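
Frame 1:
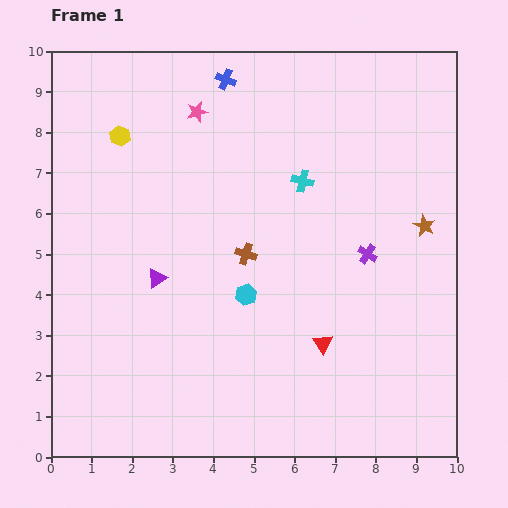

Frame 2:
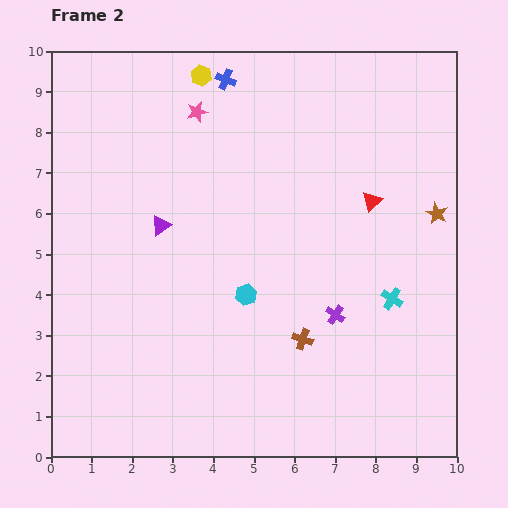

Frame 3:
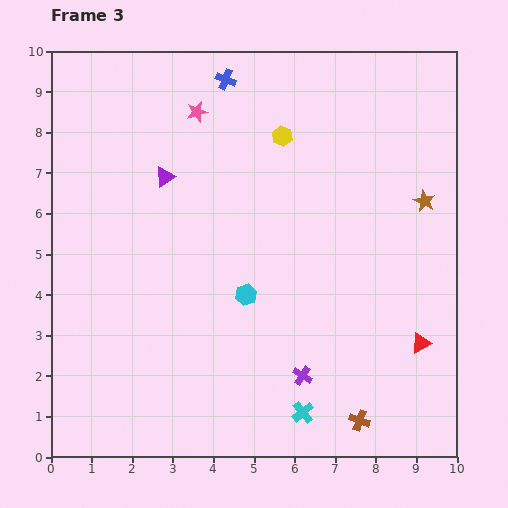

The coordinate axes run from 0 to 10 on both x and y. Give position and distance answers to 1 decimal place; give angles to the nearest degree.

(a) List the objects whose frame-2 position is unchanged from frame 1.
the blue cross, the cyan hexagon, the pink star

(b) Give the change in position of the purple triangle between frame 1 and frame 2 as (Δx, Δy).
(0.1, 1.3)

The purple triangle was at (2.6, 4.4) in frame 1 and (2.7, 5.7) in frame 2.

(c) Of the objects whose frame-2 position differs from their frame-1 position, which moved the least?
the brown star

(moved 0.4)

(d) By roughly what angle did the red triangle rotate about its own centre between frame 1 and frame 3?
37° clockwise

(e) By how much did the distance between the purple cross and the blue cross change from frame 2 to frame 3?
+1.1

Distance in frame 2: 6.4. Distance in frame 3: 7.5.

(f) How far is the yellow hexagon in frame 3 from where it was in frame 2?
2.5

The yellow hexagon moved from (3.7, 9.4) to (5.7, 7.9), a distance of √(2.0² + 1.5²) ≈ 2.5.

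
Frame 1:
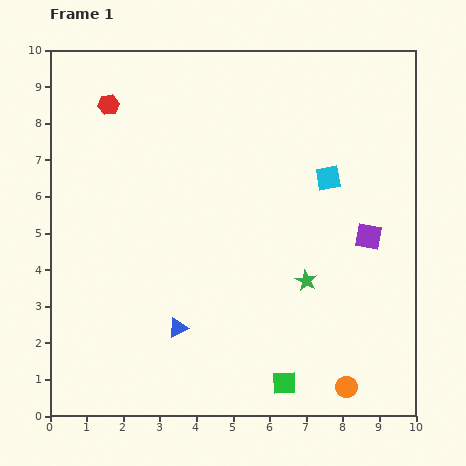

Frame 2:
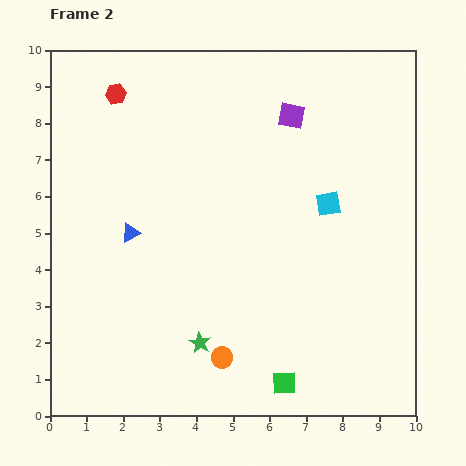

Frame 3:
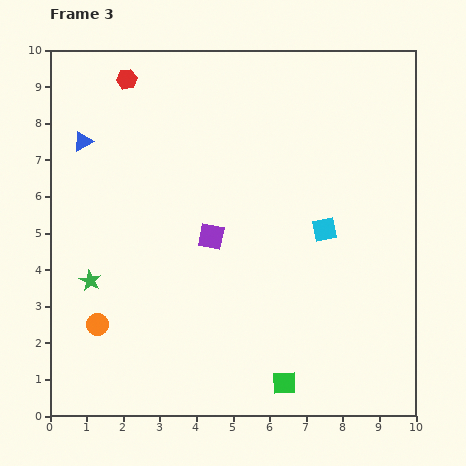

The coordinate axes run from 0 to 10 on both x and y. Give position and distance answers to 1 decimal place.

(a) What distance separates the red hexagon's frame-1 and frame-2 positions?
0.4

The red hexagon moved from (1.6, 8.5) to (1.8, 8.8), a distance of √(0.2² + 0.3²) ≈ 0.4.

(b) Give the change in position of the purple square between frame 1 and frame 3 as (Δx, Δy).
(-4.3, 0.0)

The purple square was at (8.7, 4.9) in frame 1 and (4.4, 4.9) in frame 3.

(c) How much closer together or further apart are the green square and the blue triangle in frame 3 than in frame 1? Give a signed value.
+5.3

Distance in frame 1: 3.3. Distance in frame 3: 8.6.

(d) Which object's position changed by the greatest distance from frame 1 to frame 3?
the orange circle

(moved 7.0; next 5.9)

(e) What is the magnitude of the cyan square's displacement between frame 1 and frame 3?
1.4

The cyan square moved from (7.6, 6.5) to (7.5, 5.1), a distance of √(0.1² + 1.4²) ≈ 1.4.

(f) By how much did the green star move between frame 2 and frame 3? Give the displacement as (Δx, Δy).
(-3.0, 1.7)

The green star was at (4.1, 2.0) in frame 2 and (1.1, 3.7) in frame 3.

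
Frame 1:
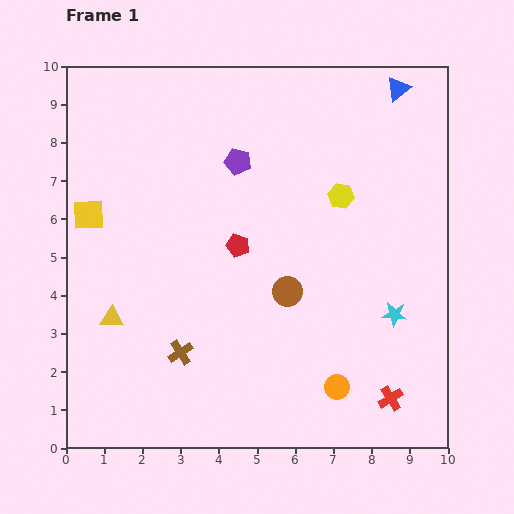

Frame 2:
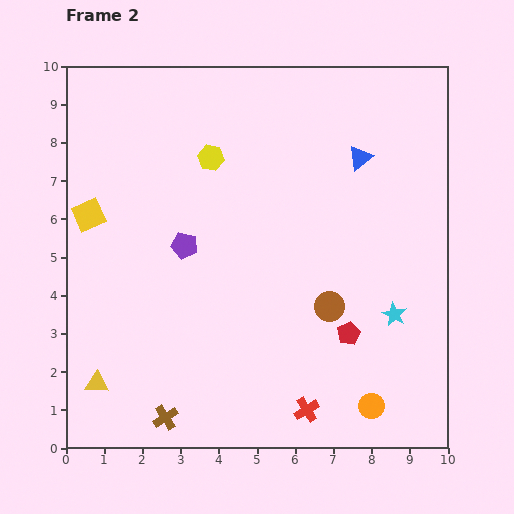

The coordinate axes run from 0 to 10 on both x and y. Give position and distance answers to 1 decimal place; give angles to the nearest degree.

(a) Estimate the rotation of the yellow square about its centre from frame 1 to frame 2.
21° counter-clockwise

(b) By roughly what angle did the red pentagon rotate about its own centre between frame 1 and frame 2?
28° clockwise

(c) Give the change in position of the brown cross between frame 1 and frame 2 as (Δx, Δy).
(-0.4, -1.7)

The brown cross was at (3.0, 2.5) in frame 1 and (2.6, 0.8) in frame 2.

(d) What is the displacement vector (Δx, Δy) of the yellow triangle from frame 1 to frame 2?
(-0.4, -1.7)

The yellow triangle was at (1.2, 3.4) in frame 1 and (0.8, 1.7) in frame 2.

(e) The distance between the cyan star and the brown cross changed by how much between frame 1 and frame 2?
+0.9

Distance in frame 1: 5.7. Distance in frame 2: 6.6.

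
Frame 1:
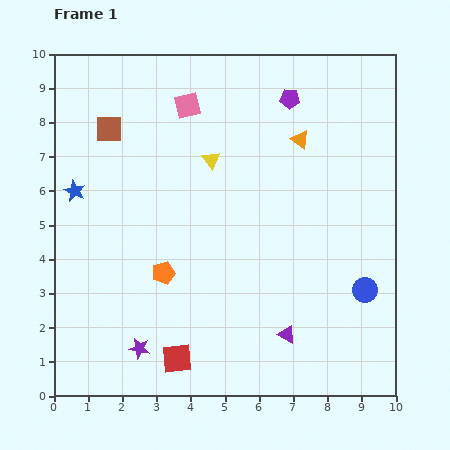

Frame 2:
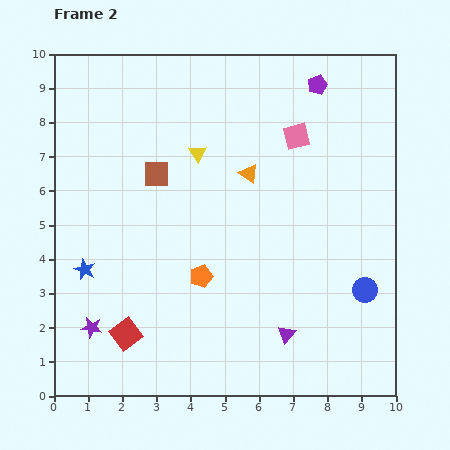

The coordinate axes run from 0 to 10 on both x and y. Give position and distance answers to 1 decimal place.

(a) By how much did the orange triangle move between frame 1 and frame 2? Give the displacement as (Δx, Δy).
(-1.5, -1.0)

The orange triangle was at (7.2, 7.5) in frame 1 and (5.7, 6.5) in frame 2.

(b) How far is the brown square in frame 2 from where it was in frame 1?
1.9

The brown square moved from (1.6, 7.8) to (3.0, 6.5), a distance of √(1.4² + 1.3²) ≈ 1.9.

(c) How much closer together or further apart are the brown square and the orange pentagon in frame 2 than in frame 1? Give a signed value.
-1.2

Distance in frame 1: 4.5. Distance in frame 2: 3.3.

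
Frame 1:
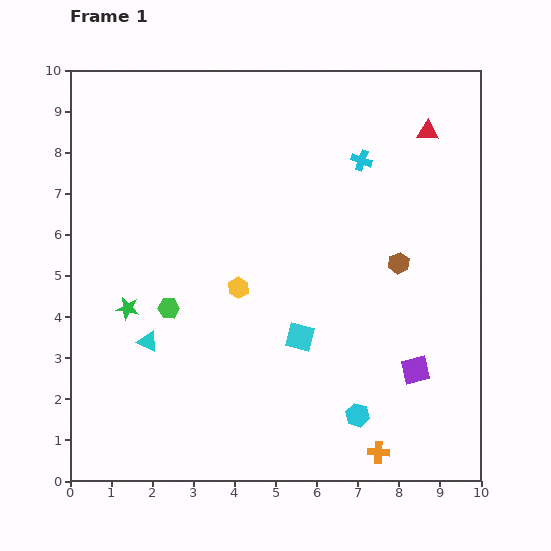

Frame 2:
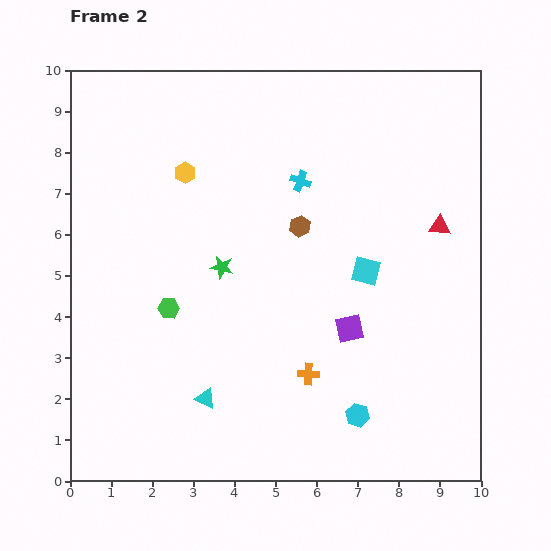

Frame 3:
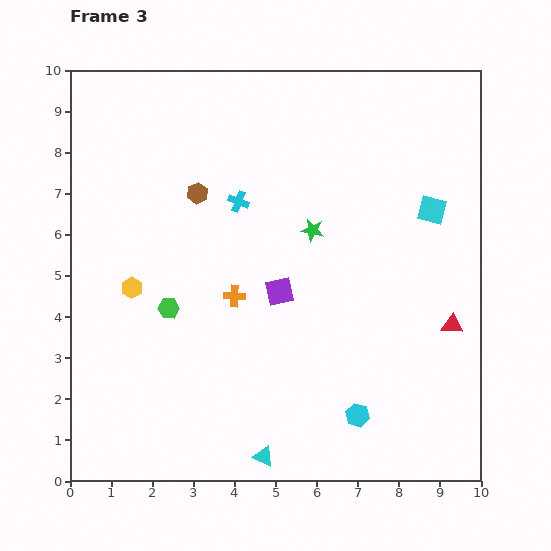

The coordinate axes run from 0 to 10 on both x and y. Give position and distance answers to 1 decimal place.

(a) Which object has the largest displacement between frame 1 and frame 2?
the yellow hexagon

(moved 3.1; next 2.6)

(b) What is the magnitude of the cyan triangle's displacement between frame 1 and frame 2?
2.0

The cyan triangle moved from (1.9, 3.4) to (3.3, 2.0), a distance of √(1.4² + 1.4²) ≈ 2.0.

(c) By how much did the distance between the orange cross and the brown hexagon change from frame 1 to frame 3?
-1.9

Distance in frame 1: 4.6. Distance in frame 3: 2.7.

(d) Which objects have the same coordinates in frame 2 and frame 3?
the green hexagon, the cyan hexagon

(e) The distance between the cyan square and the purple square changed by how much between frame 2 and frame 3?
+2.7

Distance in frame 2: 1.5. Distance in frame 3: 4.2.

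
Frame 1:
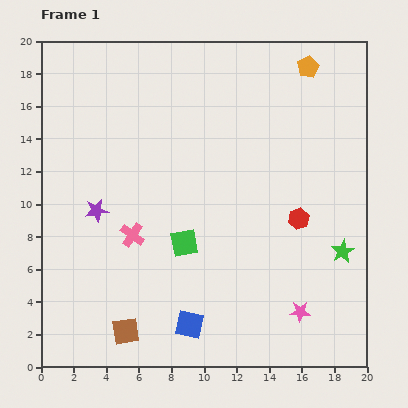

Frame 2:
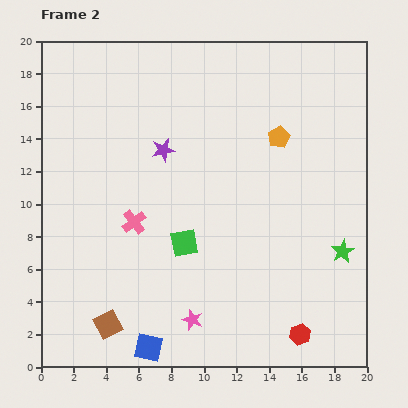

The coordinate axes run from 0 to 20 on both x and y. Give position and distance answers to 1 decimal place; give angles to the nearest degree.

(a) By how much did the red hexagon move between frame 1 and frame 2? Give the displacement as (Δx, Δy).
(0.1, -7.1)

The red hexagon was at (15.8, 9.1) in frame 1 and (15.9, 2.0) in frame 2.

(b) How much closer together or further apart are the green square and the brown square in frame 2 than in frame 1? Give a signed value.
+0.4

Distance in frame 1: 6.5. Distance in frame 2: 6.9.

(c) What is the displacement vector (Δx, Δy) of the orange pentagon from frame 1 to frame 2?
(-1.8, -4.3)

The orange pentagon was at (16.4, 18.4) in frame 1 and (14.6, 14.1) in frame 2.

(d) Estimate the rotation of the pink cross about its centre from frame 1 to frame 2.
17° clockwise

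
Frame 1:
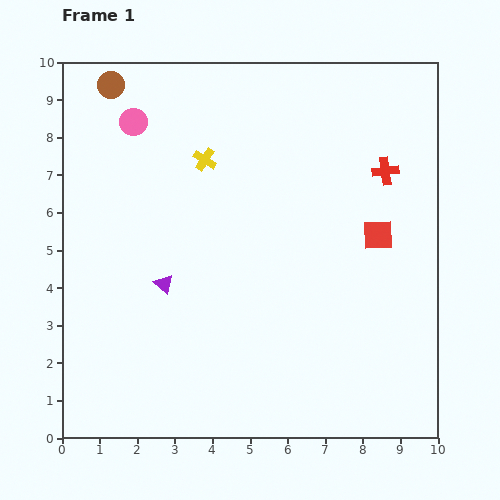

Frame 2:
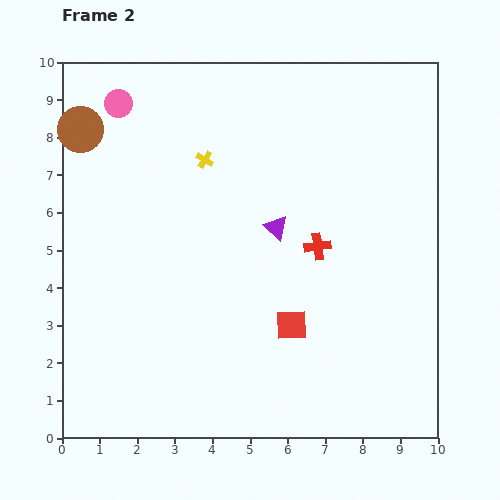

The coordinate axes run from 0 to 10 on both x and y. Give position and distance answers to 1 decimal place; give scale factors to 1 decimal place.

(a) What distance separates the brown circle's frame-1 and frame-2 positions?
1.4

The brown circle moved from (1.3, 9.4) to (0.5, 8.2), a distance of √(0.8² + 1.2²) ≈ 1.4.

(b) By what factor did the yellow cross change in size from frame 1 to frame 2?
0.8×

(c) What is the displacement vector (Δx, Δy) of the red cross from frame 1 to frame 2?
(-1.8, -2.0)

The red cross was at (8.6, 7.1) in frame 1 and (6.8, 5.1) in frame 2.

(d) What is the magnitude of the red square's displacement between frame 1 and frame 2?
3.3

The red square moved from (8.4, 5.4) to (6.1, 3.0), a distance of √(2.3² + 2.4²) ≈ 3.3.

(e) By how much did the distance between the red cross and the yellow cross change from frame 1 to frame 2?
-1.0

Distance in frame 1: 4.8. Distance in frame 2: 3.8.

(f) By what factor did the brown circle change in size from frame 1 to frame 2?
1.7×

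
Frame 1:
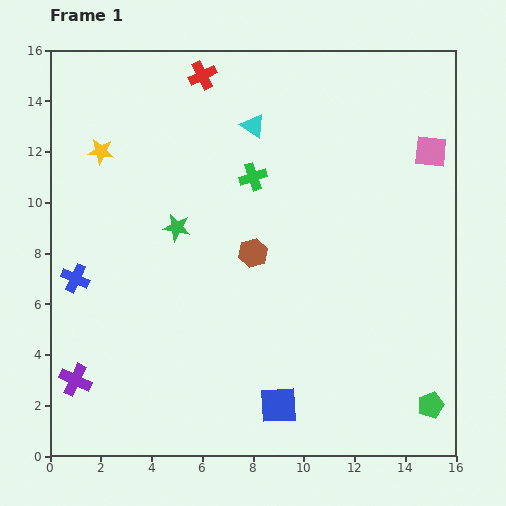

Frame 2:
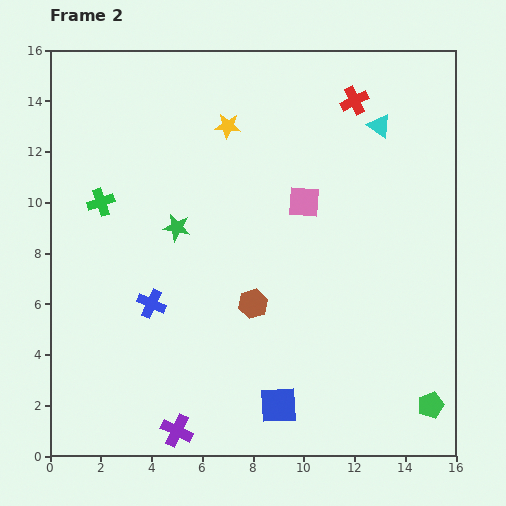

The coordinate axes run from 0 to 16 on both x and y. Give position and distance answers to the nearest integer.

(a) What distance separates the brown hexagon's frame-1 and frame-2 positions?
2

The brown hexagon moved from (8, 8) to (8, 6), a distance of √(0² + 2²) ≈ 2.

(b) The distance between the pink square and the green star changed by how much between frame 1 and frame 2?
-5

Distance in frame 1: 10. Distance in frame 2: 5.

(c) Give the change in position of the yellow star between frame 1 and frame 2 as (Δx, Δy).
(5, 1)

The yellow star was at (2, 12) in frame 1 and (7, 13) in frame 2.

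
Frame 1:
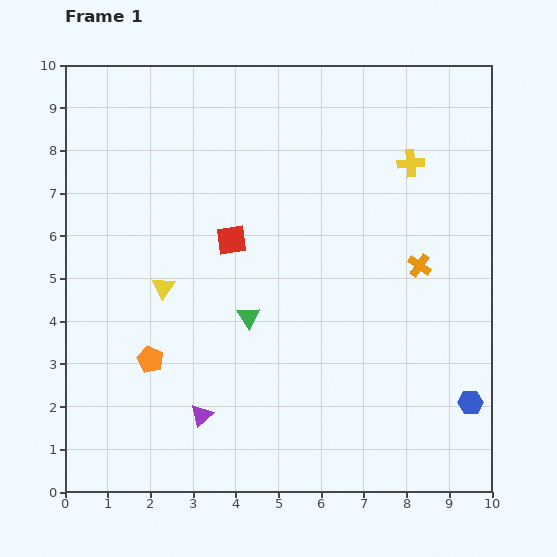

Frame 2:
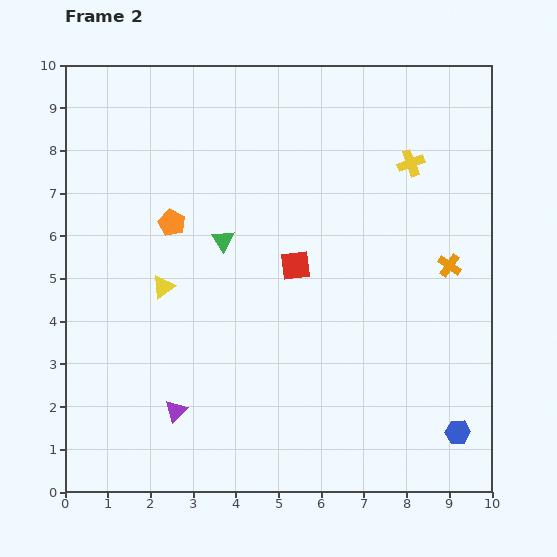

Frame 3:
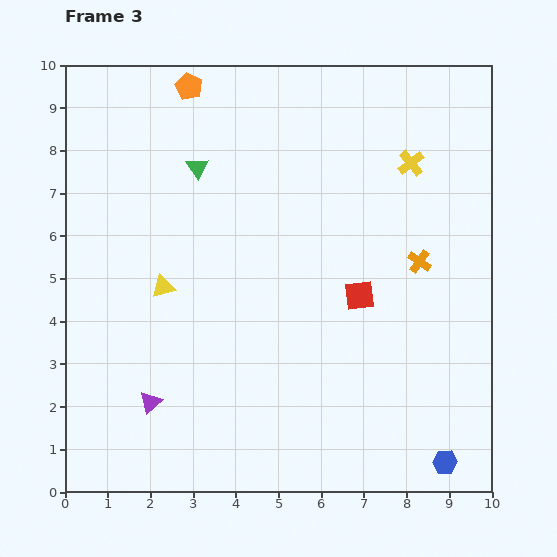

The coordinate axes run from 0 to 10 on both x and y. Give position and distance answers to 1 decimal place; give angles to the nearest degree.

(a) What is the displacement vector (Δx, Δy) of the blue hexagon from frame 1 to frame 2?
(-0.3, -0.7)

The blue hexagon was at (9.5, 2.1) in frame 1 and (9.2, 1.4) in frame 2.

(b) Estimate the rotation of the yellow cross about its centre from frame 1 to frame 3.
34° counter-clockwise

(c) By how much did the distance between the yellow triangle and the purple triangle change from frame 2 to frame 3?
-0.2

Distance in frame 2: 2.9. Distance in frame 3: 2.7.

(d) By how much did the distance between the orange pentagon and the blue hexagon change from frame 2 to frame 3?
+2.4

Distance in frame 2: 8.3. Distance in frame 3: 10.7.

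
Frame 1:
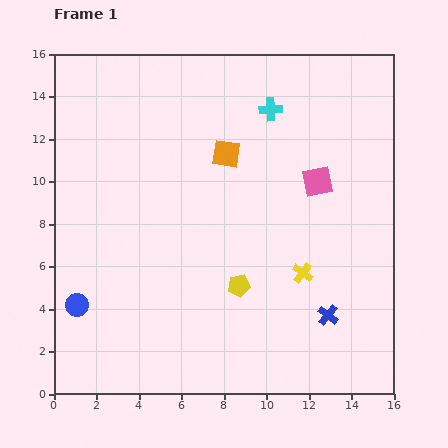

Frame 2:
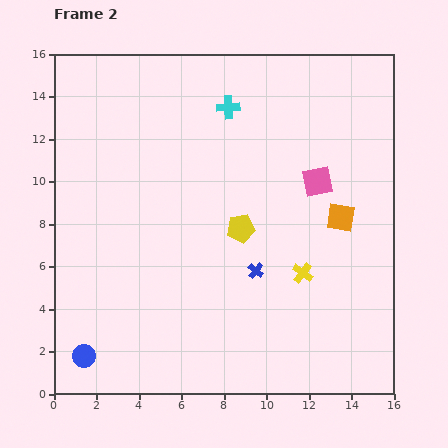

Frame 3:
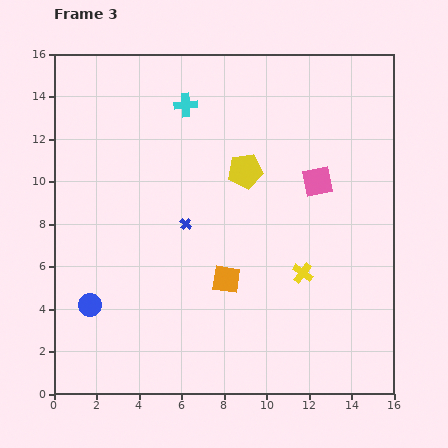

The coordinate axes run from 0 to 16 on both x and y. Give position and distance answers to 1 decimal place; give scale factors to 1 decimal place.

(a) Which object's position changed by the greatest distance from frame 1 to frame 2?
the orange square

(moved 6.2; next 4.0)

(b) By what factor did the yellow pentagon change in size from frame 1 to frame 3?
1.5×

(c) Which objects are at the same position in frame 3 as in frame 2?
the pink square, the yellow cross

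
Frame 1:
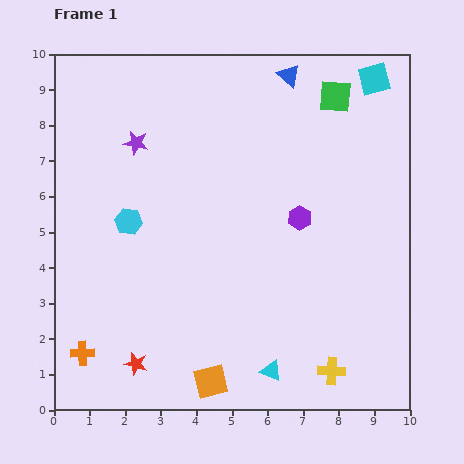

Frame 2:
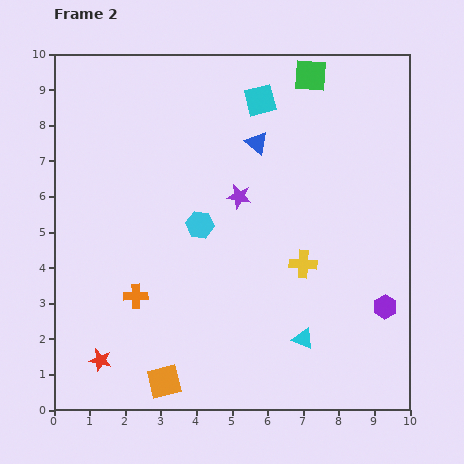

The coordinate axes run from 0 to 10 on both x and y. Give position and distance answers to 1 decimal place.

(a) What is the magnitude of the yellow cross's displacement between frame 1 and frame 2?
3.1

The yellow cross moved from (7.8, 1.1) to (7.0, 4.1), a distance of √(0.8² + 3.0²) ≈ 3.1.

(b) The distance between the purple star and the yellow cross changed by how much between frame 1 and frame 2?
-5.8

Distance in frame 1: 8.4. Distance in frame 2: 2.6.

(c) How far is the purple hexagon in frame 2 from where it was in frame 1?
3.5

The purple hexagon moved from (6.9, 5.4) to (9.3, 2.9), a distance of √(2.4² + 2.5²) ≈ 3.5.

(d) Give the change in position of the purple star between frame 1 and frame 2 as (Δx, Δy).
(2.9, -1.5)

The purple star was at (2.3, 7.5) in frame 1 and (5.2, 6.0) in frame 2.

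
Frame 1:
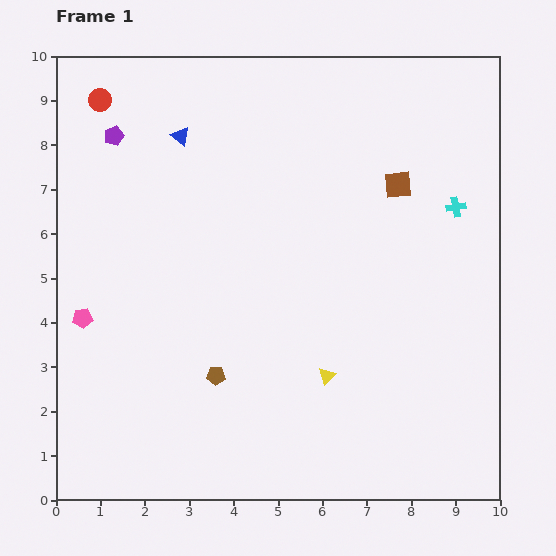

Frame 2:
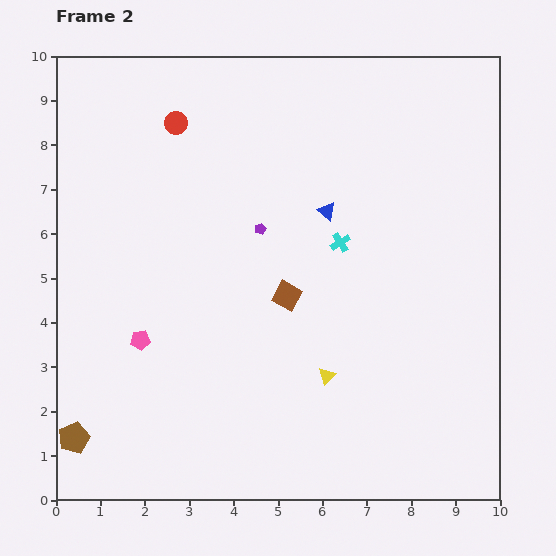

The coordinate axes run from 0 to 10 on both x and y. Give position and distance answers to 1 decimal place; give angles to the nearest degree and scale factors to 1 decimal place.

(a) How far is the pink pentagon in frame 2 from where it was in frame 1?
1.4

The pink pentagon moved from (0.6, 4.1) to (1.9, 3.6), a distance of √(1.3² + 0.5²) ≈ 1.4.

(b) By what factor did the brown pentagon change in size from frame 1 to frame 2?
1.7×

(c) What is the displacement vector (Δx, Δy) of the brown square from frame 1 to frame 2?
(-2.5, -2.5)

The brown square was at (7.7, 7.1) in frame 1 and (5.2, 4.6) in frame 2.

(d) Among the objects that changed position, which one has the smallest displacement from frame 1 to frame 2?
the pink pentagon

(moved 1.4)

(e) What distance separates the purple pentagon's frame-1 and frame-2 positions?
3.9

The purple pentagon moved from (1.3, 8.2) to (4.6, 6.1), a distance of √(3.3² + 2.1²) ≈ 3.9.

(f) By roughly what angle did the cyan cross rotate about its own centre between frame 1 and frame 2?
21° counter-clockwise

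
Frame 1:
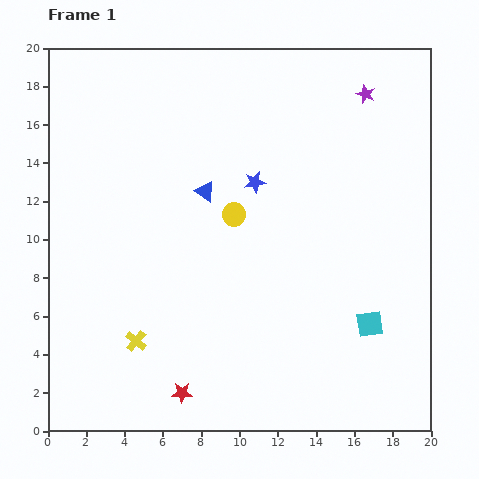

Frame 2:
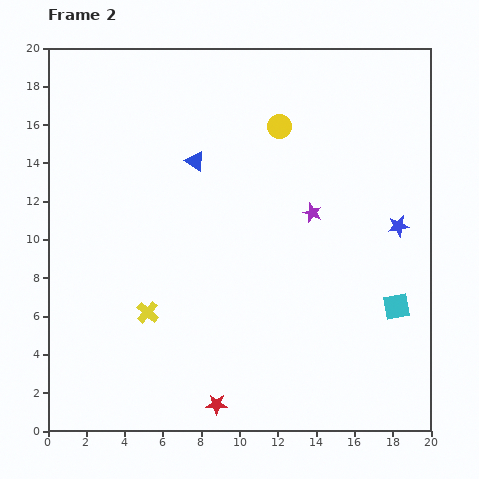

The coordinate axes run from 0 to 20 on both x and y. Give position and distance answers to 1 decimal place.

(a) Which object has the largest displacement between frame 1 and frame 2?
the blue star

(moved 7.8; next 6.8)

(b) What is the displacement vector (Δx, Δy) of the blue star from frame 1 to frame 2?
(7.5, -2.3)

The blue star was at (10.8, 13.0) in frame 1 and (18.3, 10.7) in frame 2.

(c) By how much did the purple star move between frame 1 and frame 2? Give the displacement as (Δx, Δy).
(-2.8, -6.2)

The purple star was at (16.6, 17.6) in frame 1 and (13.8, 11.4) in frame 2.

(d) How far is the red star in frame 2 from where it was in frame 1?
1.9

The red star moved from (7.0, 2.0) to (8.8, 1.4), a distance of √(1.8² + 0.6²) ≈ 1.9.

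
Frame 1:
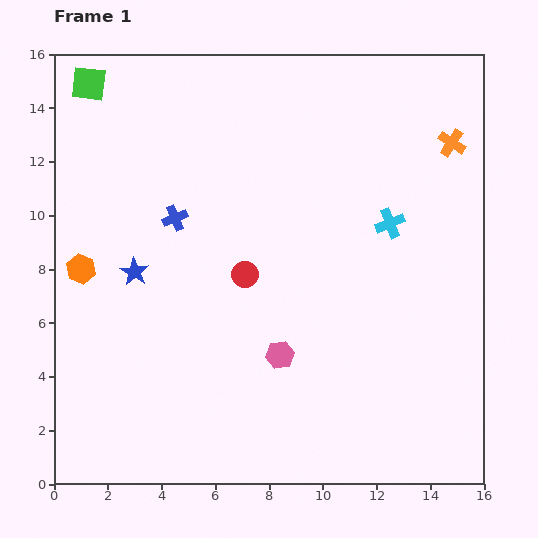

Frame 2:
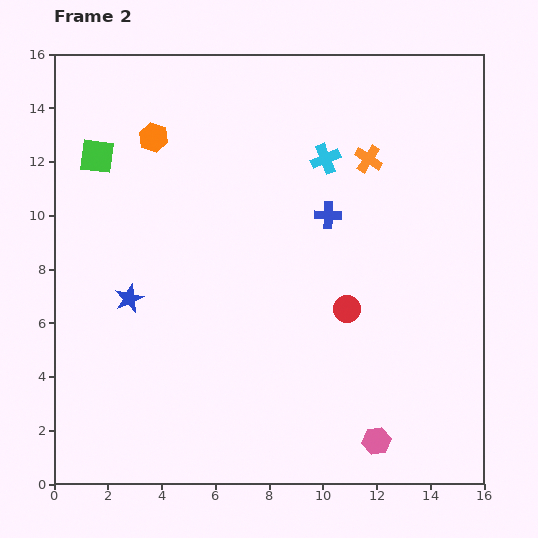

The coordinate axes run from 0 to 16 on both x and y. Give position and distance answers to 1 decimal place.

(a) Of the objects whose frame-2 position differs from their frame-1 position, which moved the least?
the blue star

(moved 1.0)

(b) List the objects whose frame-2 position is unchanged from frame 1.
none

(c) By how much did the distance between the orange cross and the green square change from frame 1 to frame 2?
-3.6

Distance in frame 1: 13.7. Distance in frame 2: 10.1.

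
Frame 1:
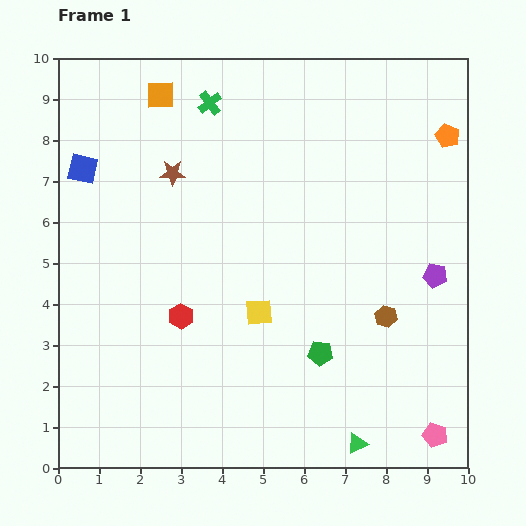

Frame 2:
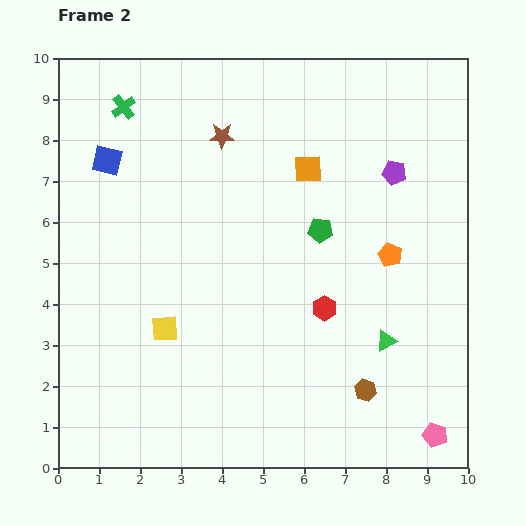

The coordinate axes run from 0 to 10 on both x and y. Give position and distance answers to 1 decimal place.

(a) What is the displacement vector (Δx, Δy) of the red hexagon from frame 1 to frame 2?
(3.5, 0.2)

The red hexagon was at (3.0, 3.7) in frame 1 and (6.5, 3.9) in frame 2.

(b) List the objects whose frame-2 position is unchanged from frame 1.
the pink pentagon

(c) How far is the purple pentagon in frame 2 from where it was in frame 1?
2.7

The purple pentagon moved from (9.2, 4.7) to (8.2, 7.2), a distance of √(1.0² + 2.5²) ≈ 2.7.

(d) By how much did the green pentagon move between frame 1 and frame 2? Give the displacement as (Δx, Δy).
(0.0, 3.0)

The green pentagon was at (6.4, 2.8) in frame 1 and (6.4, 5.8) in frame 2.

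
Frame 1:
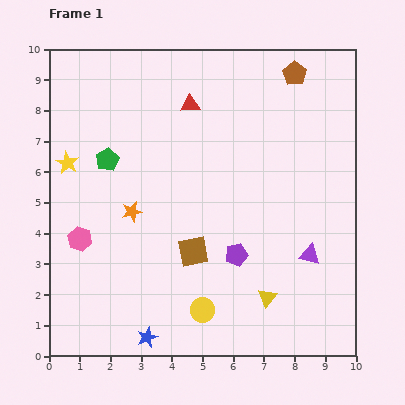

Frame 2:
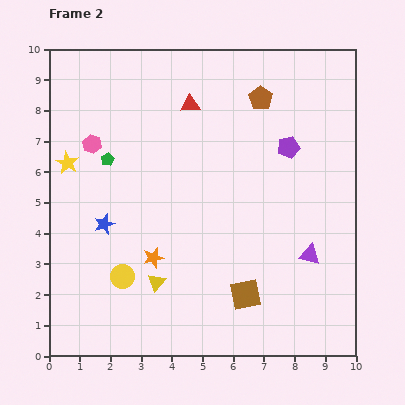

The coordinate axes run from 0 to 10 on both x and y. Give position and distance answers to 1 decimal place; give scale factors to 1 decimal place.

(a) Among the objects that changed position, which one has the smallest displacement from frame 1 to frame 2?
the brown pentagon

(moved 1.4)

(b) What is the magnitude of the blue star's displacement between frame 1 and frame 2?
4.0

The blue star moved from (3.2, 0.6) to (1.8, 4.3), a distance of √(1.4² + 3.7²) ≈ 4.0.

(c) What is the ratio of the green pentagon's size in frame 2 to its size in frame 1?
0.6×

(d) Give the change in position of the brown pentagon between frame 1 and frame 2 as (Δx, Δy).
(-1.1, -0.8)

The brown pentagon was at (8.0, 9.2) in frame 1 and (6.9, 8.4) in frame 2.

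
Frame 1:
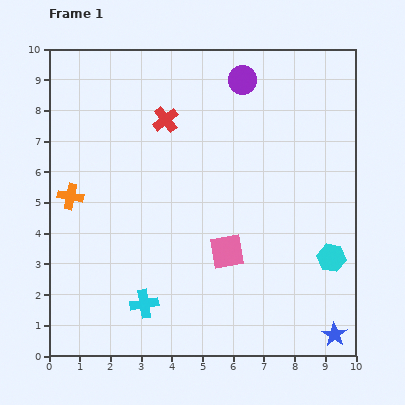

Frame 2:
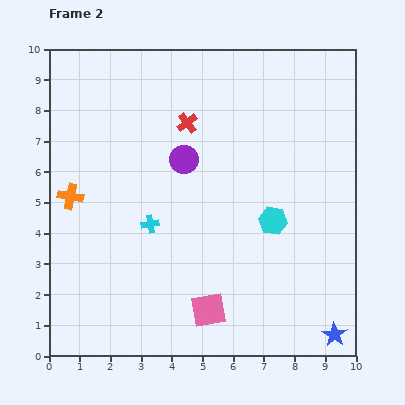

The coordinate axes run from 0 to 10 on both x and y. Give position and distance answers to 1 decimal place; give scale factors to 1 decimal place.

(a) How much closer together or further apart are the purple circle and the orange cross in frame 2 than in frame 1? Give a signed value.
-2.9

Distance in frame 1: 6.8. Distance in frame 2: 3.9.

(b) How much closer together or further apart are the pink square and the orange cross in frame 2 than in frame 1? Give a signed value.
+0.4

Distance in frame 1: 5.4. Distance in frame 2: 5.8.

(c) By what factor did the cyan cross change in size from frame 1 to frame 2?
0.6×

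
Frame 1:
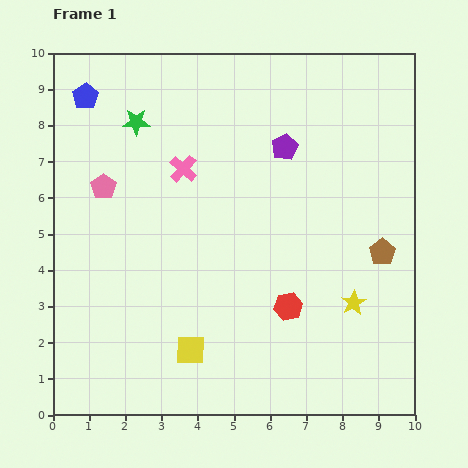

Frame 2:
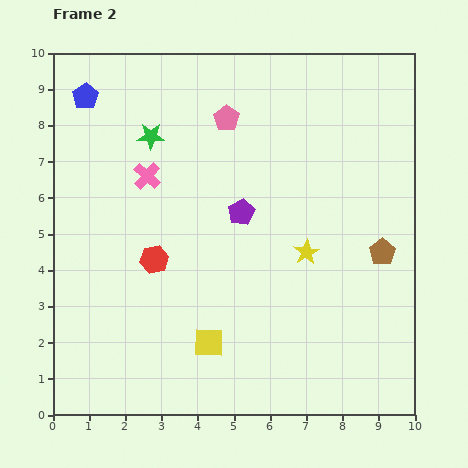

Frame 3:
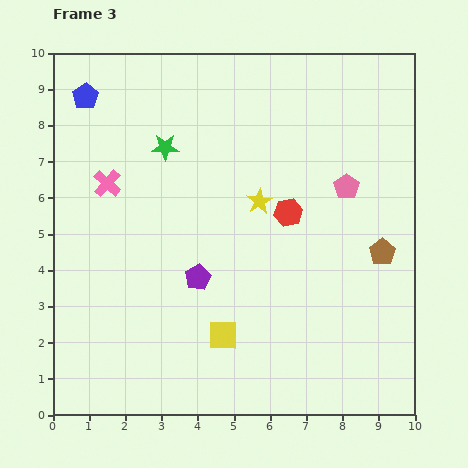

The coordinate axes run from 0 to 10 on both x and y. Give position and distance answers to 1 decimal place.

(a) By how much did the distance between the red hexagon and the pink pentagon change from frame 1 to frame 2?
-1.7

Distance in frame 1: 6.1. Distance in frame 2: 4.4.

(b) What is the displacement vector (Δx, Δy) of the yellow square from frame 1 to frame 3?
(0.9, 0.4)

The yellow square was at (3.8, 1.8) in frame 1 and (4.7, 2.2) in frame 3.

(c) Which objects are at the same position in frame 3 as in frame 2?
the blue pentagon, the brown pentagon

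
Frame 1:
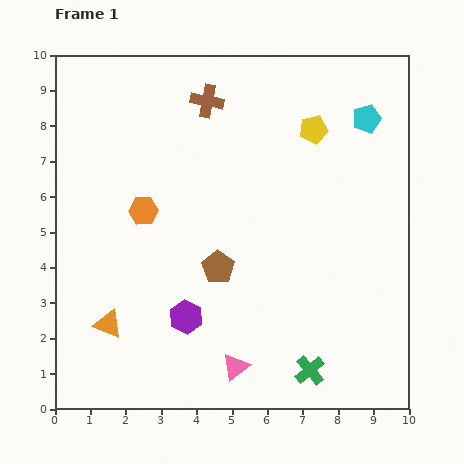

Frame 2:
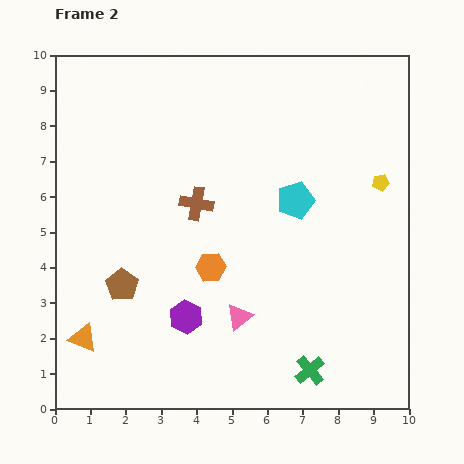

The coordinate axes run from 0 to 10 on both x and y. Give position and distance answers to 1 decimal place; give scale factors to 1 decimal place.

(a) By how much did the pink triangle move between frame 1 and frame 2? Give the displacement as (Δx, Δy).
(0.1, 1.4)

The pink triangle was at (5.1, 1.2) in frame 1 and (5.2, 2.6) in frame 2.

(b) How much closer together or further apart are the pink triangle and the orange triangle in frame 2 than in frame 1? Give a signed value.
+0.6

Distance in frame 1: 3.8. Distance in frame 2: 4.4.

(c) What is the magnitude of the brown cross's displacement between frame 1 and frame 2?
2.9

The brown cross moved from (4.3, 8.7) to (4.0, 5.8), a distance of √(0.3² + 2.9²) ≈ 2.9.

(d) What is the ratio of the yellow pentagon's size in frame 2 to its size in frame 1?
0.6×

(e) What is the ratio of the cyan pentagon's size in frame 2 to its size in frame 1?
1.3×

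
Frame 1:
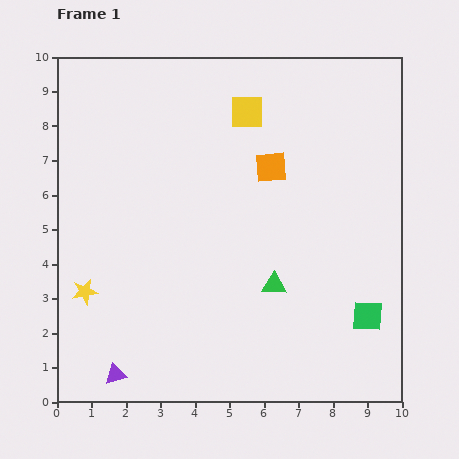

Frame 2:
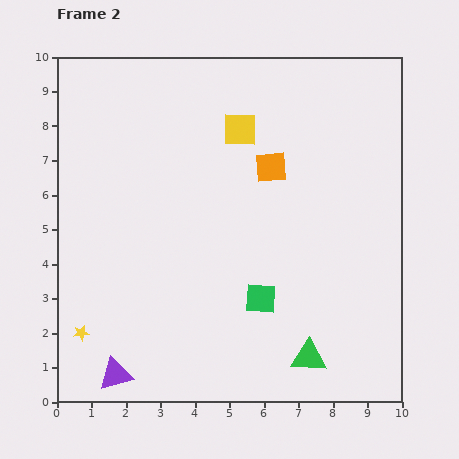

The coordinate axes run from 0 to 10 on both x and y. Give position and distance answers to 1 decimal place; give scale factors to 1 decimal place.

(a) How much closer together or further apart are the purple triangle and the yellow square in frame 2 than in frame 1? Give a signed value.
-0.5

Distance in frame 1: 8.5. Distance in frame 2: 8.0.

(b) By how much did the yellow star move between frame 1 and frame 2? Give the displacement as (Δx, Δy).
(-0.1, -1.2)

The yellow star was at (0.8, 3.2) in frame 1 and (0.7, 2.0) in frame 2.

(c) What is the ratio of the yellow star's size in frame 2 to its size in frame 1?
0.6×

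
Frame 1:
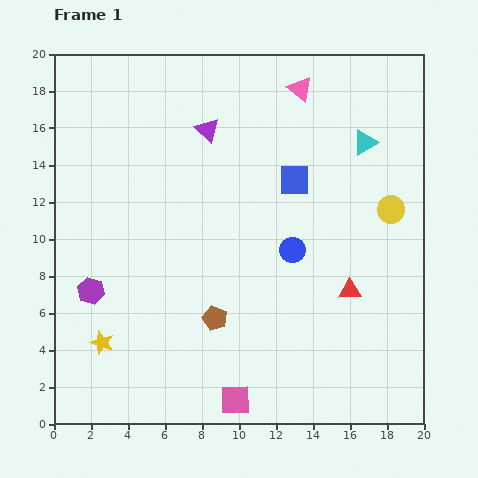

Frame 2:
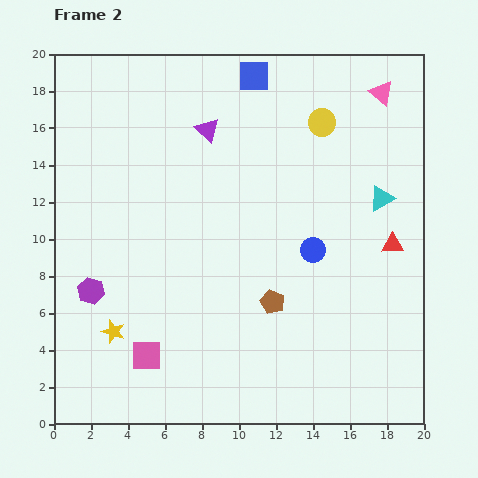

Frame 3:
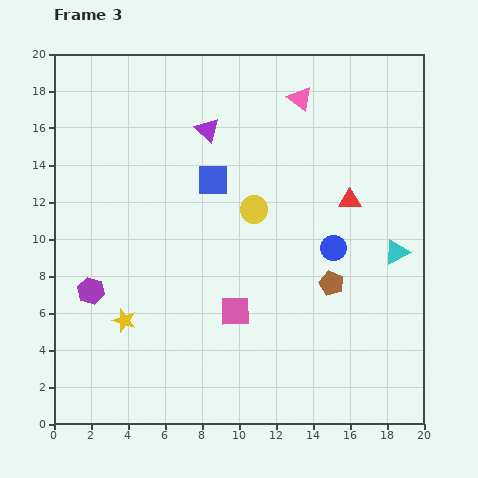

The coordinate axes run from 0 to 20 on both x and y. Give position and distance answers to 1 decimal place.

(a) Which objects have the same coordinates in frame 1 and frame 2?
the purple hexagon, the purple triangle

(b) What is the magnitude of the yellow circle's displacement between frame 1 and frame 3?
7.4

The yellow circle moved from (18.2, 11.6) to (10.8, 11.6), a distance of √(7.4² + 0.0²) ≈ 7.4.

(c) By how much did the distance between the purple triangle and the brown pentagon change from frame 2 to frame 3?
+0.8

Distance in frame 2: 9.9. Distance in frame 3: 10.7.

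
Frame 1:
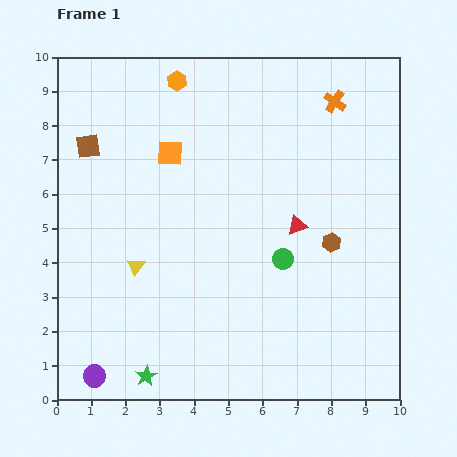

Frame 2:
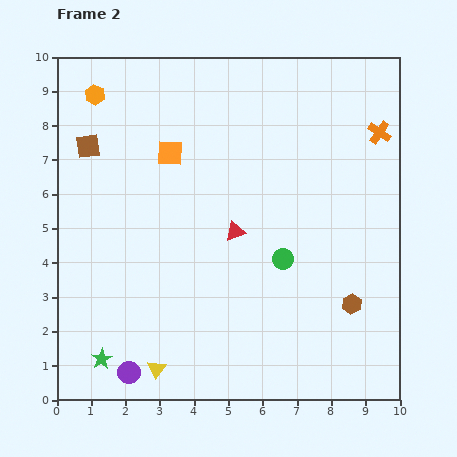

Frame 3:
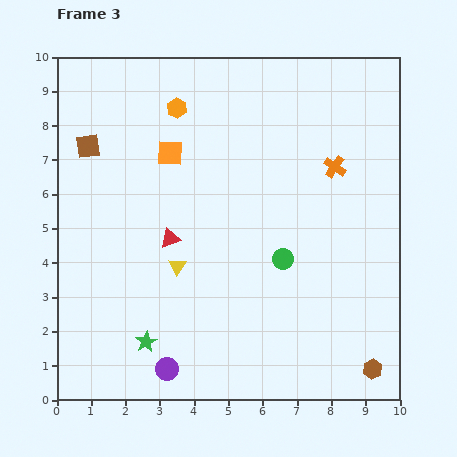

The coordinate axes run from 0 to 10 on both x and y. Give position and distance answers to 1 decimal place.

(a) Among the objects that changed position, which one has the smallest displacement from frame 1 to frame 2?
the purple circle

(moved 1.0)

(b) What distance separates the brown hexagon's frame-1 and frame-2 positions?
1.9

The brown hexagon moved from (8.0, 4.6) to (8.6, 2.8), a distance of √(0.6² + 1.8²) ≈ 1.9.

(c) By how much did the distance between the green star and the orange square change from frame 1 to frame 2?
-0.2

Distance in frame 1: 6.5. Distance in frame 2: 6.3.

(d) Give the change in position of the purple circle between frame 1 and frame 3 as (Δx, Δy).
(2.1, 0.2)

The purple circle was at (1.1, 0.7) in frame 1 and (3.2, 0.9) in frame 3.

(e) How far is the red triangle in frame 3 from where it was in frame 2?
1.9

The red triangle moved from (5.2, 4.9) to (3.3, 4.7), a distance of √(1.9² + 0.2²) ≈ 1.9.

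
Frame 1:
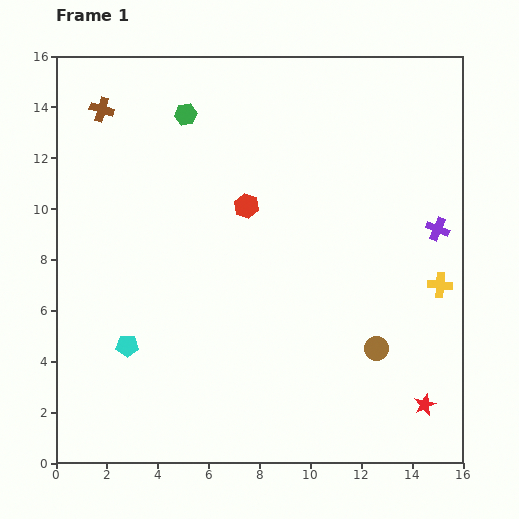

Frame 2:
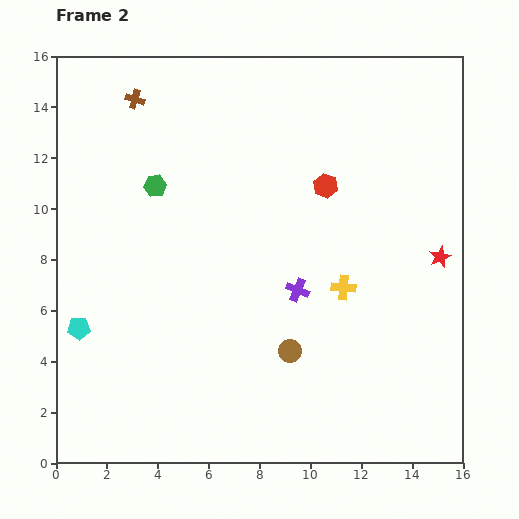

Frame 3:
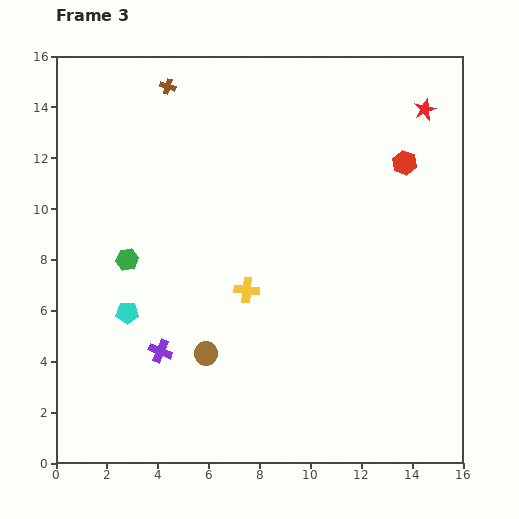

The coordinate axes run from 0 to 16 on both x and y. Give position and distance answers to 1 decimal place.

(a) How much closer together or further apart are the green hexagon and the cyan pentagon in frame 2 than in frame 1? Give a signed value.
-3.0

Distance in frame 1: 9.4. Distance in frame 2: 6.4.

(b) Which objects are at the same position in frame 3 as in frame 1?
none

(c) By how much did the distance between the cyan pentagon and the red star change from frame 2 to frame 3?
-0.3

Distance in frame 2: 14.5. Distance in frame 3: 14.2.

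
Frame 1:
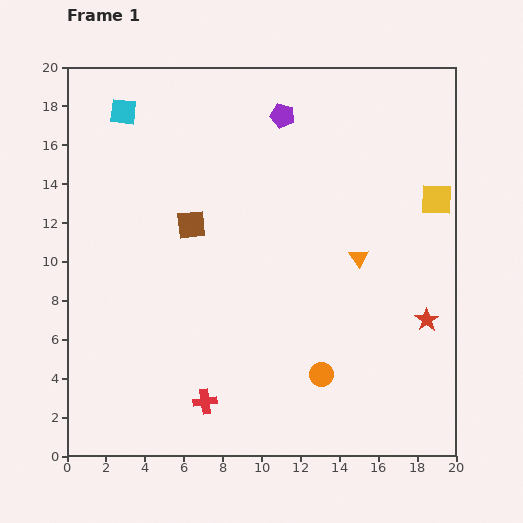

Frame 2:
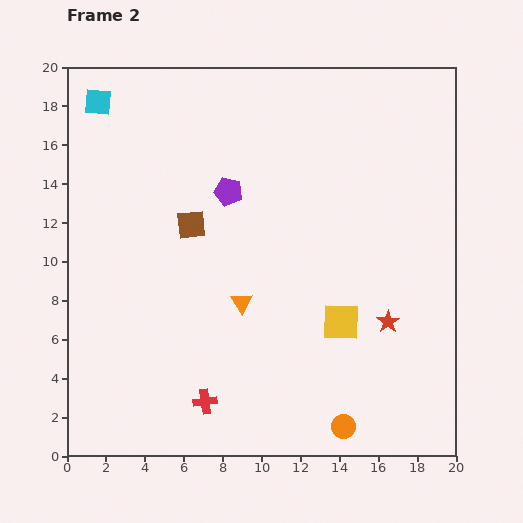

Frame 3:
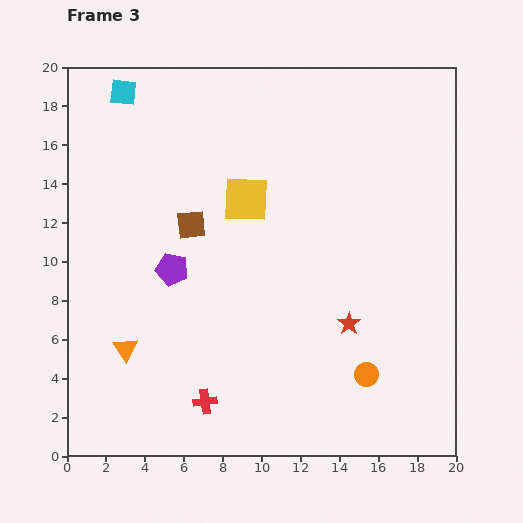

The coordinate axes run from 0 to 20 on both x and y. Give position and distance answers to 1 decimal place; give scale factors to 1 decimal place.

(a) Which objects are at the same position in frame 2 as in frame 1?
the red cross, the brown square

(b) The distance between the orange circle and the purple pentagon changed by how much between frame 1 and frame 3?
-2.0

Distance in frame 1: 13.4. Distance in frame 3: 11.4.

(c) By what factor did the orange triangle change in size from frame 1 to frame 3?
1.3×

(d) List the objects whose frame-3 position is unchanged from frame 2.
the red cross, the brown square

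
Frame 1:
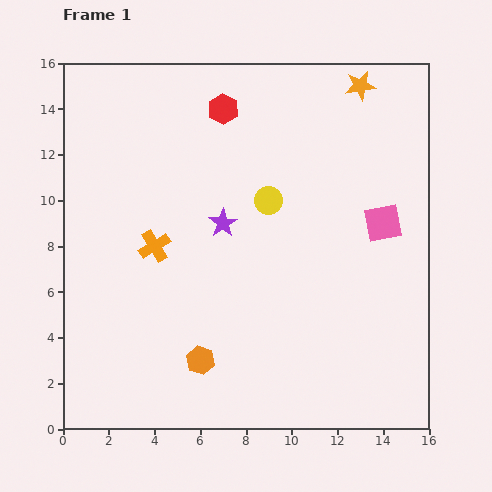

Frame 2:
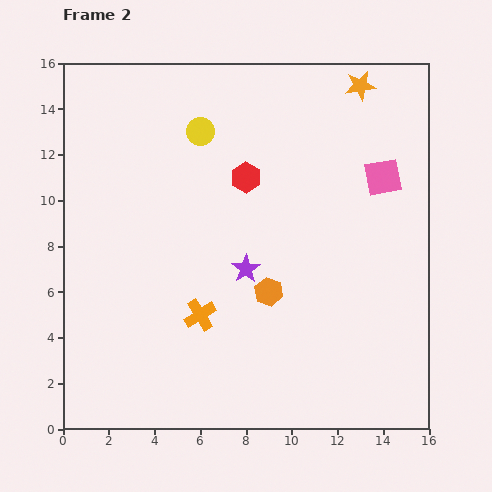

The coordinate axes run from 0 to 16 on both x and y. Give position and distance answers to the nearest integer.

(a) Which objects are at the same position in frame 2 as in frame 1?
the orange star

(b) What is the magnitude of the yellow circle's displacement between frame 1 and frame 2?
4

The yellow circle moved from (9, 10) to (6, 13), a distance of √(3² + 3²) ≈ 4.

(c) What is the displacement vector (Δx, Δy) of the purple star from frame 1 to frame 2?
(1, -2)

The purple star was at (7, 9) in frame 1 and (8, 7) in frame 2.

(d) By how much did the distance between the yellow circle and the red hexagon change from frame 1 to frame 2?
-1

Distance in frame 1: 4. Distance in frame 2: 3.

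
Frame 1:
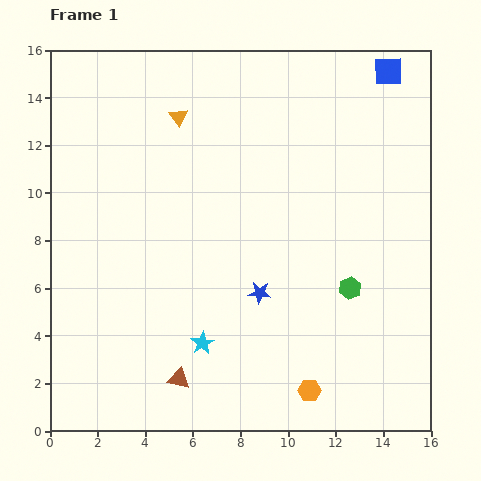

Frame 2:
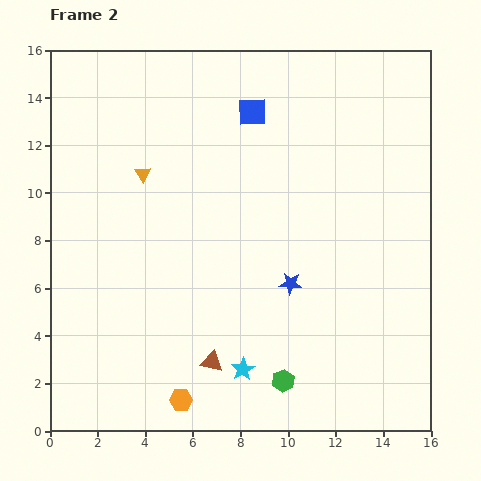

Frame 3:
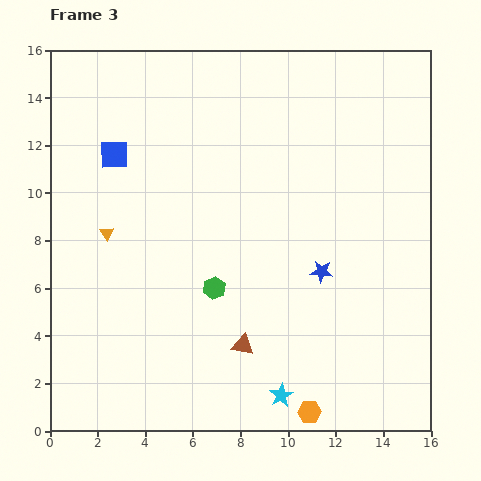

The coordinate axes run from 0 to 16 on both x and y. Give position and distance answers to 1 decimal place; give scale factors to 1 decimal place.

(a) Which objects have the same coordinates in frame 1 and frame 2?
none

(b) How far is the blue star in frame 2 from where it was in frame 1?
1.4

The blue star moved from (8.8, 5.8) to (10.1, 6.2), a distance of √(1.3² + 0.4²) ≈ 1.4.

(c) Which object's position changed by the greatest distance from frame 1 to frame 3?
the blue square

(moved 12.0; next 5.7)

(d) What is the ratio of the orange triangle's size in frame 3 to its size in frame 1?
0.8×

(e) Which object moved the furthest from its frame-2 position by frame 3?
the blue square

(moved 6.1; next 5.4)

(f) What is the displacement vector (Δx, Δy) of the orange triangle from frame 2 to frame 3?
(-1.5, -2.5)

The orange triangle was at (3.9, 10.8) in frame 2 and (2.4, 8.3) in frame 3.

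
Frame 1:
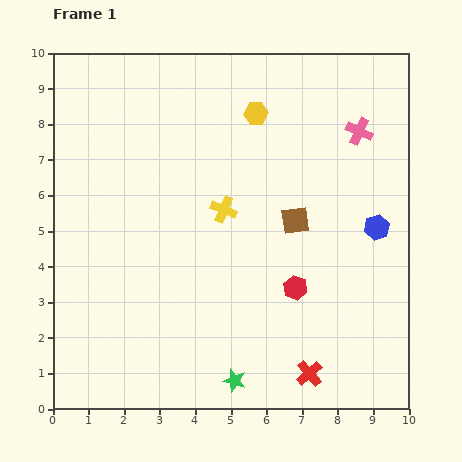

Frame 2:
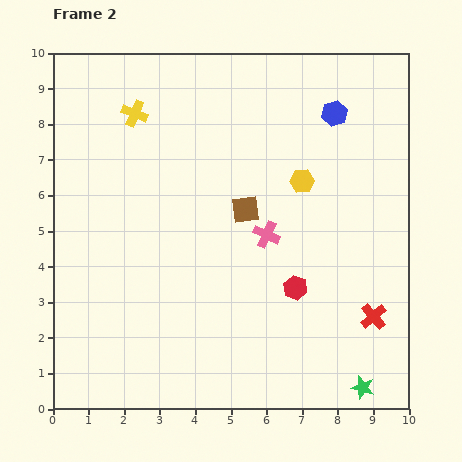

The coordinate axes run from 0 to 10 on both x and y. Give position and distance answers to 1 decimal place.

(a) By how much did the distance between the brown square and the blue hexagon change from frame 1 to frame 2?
+1.4

Distance in frame 1: 2.3. Distance in frame 2: 3.7.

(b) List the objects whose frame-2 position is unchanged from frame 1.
the red hexagon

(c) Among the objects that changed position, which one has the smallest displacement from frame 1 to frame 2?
the brown square

(moved 1.4)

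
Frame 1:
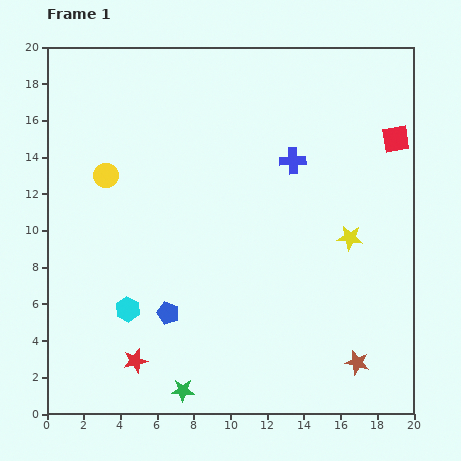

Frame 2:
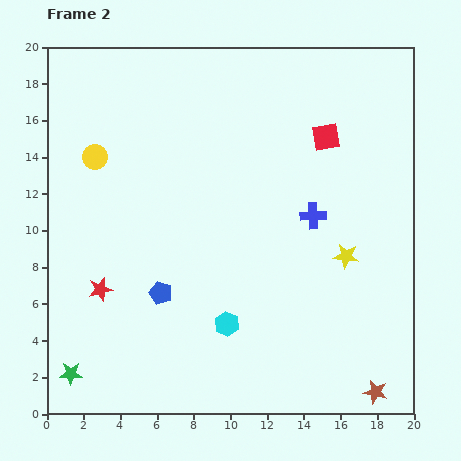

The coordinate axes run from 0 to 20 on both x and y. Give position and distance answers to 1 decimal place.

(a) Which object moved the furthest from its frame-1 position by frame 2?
the green star

(moved 6.2; next 5.5)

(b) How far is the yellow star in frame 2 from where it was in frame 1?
1.0

The yellow star moved from (16.5, 9.6) to (16.3, 8.6), a distance of √(0.2² + 1.0²) ≈ 1.0.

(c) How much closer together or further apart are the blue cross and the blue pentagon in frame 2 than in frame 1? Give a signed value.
-1.4

Distance in frame 1: 10.7. Distance in frame 2: 9.3.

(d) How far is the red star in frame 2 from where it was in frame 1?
4.3

The red star moved from (4.8, 2.9) to (2.9, 6.8), a distance of √(1.9² + 3.9²) ≈ 4.3.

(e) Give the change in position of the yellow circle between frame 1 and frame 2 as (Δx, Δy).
(-0.6, 1.0)

The yellow circle was at (3.2, 13.0) in frame 1 and (2.6, 14.0) in frame 2.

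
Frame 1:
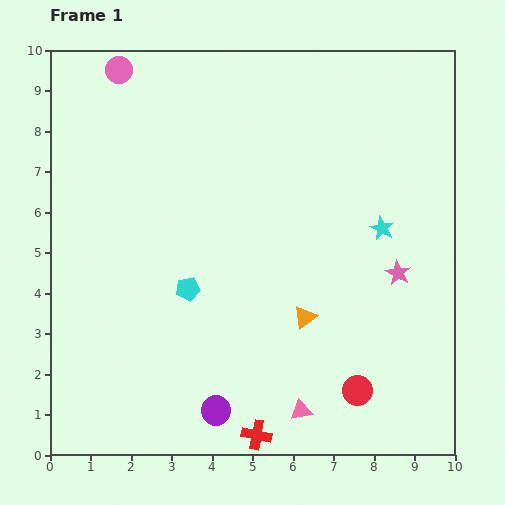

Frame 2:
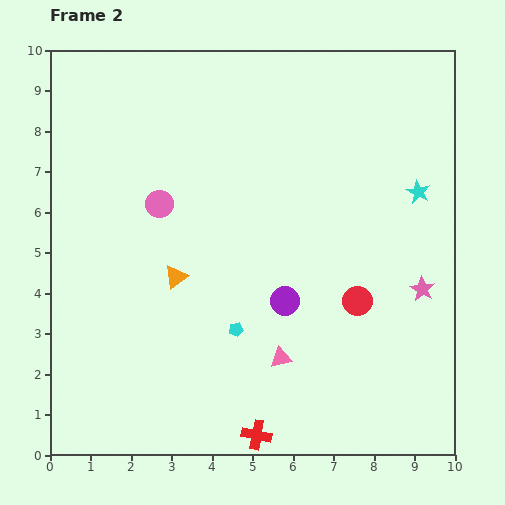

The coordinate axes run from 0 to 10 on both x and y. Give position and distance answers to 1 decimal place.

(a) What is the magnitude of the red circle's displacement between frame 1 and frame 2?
2.2

The red circle moved from (7.6, 1.6) to (7.6, 3.8), a distance of √(0.0² + 2.2²) ≈ 2.2.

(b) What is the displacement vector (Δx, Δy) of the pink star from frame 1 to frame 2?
(0.6, -0.4)

The pink star was at (8.6, 4.5) in frame 1 and (9.2, 4.1) in frame 2.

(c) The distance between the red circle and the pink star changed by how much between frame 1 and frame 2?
-1.5

Distance in frame 1: 3.1. Distance in frame 2: 1.6.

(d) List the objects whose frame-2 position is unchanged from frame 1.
the red cross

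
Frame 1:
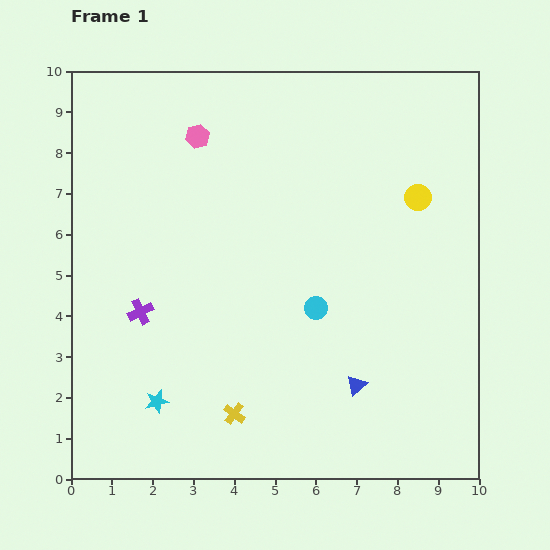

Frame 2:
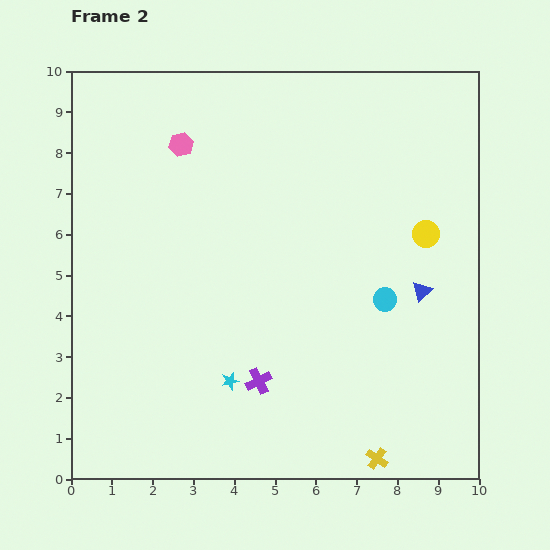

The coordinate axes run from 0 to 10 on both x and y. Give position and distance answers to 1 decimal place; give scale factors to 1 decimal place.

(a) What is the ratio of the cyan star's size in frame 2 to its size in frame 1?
0.7×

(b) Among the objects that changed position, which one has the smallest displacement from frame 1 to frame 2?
the pink hexagon

(moved 0.4)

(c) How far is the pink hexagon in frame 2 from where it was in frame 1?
0.4

The pink hexagon moved from (3.1, 8.4) to (2.7, 8.2), a distance of √(0.4² + 0.2²) ≈ 0.4.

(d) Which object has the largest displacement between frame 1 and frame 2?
the yellow cross

(moved 3.7; next 3.4)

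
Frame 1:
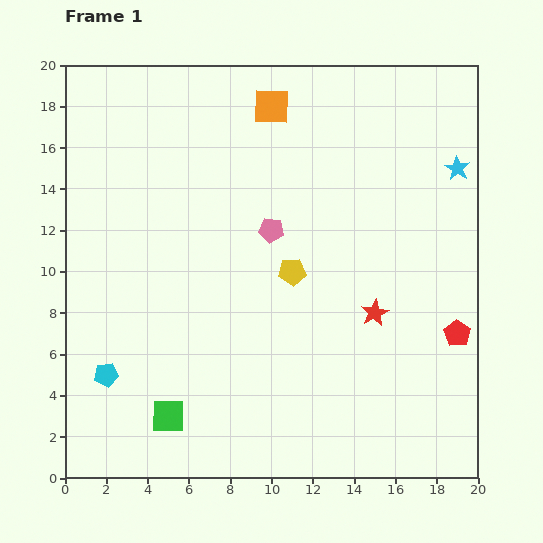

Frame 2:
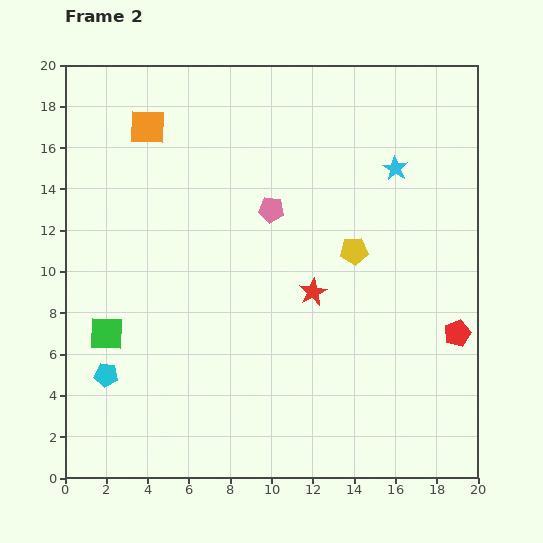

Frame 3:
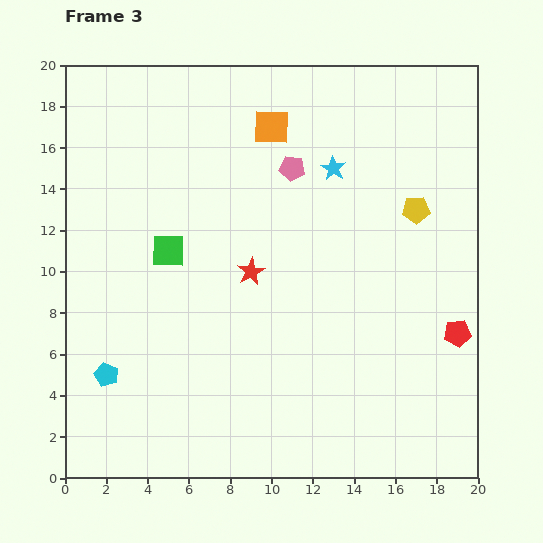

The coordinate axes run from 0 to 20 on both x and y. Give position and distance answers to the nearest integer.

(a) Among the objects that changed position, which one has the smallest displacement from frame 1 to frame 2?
the pink pentagon

(moved 1)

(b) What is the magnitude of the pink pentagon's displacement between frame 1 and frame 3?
3

The pink pentagon moved from (10, 12) to (11, 15), a distance of √(1² + 3²) ≈ 3.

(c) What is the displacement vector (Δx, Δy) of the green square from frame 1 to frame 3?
(0, 8)

The green square was at (5, 3) in frame 1 and (5, 11) in frame 3.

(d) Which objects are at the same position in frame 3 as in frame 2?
the red pentagon, the cyan pentagon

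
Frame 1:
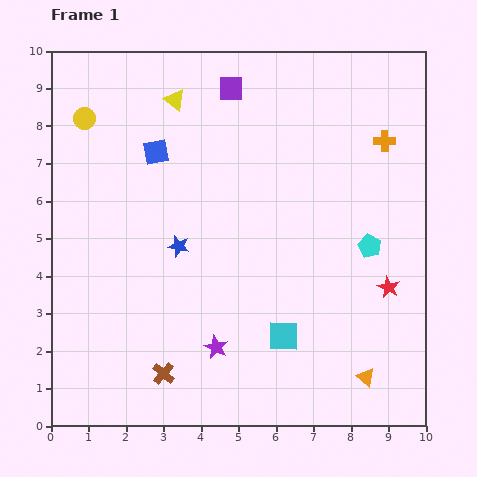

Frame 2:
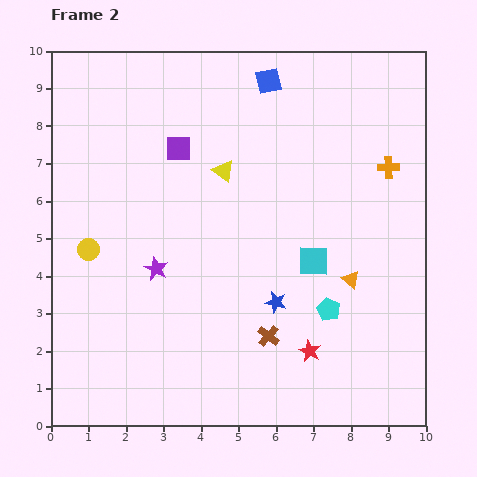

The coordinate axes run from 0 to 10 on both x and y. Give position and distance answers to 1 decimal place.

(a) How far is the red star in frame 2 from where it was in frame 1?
2.7

The red star moved from (9.0, 3.7) to (6.9, 2.0), a distance of √(2.1² + 1.7²) ≈ 2.7.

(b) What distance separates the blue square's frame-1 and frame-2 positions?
3.6

The blue square moved from (2.8, 7.3) to (5.8, 9.2), a distance of √(3.0² + 1.9²) ≈ 3.6.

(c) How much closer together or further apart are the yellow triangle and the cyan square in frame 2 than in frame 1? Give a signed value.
-3.5

Distance in frame 1: 6.9. Distance in frame 2: 3.4.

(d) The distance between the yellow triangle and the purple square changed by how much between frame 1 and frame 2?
-0.2

Distance in frame 1: 1.5. Distance in frame 2: 1.3.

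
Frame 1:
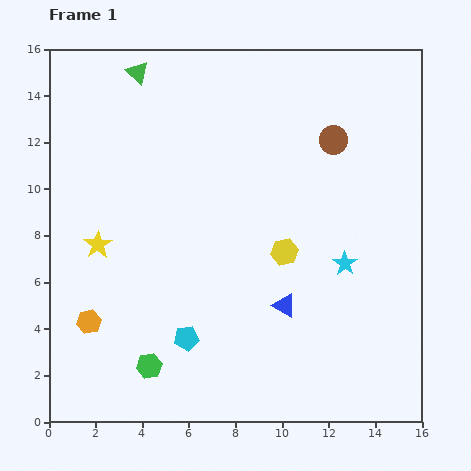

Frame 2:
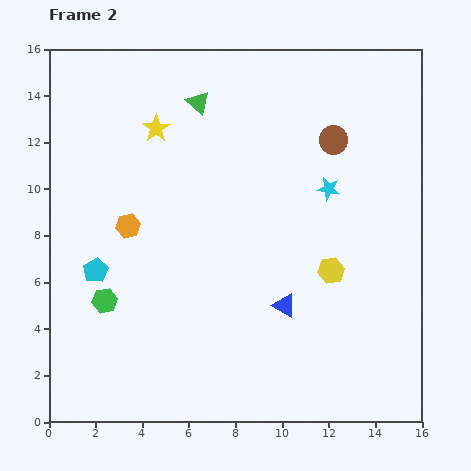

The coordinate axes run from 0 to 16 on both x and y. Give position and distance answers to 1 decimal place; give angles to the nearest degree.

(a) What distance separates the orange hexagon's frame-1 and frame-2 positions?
4.4

The orange hexagon moved from (1.7, 4.3) to (3.4, 8.4), a distance of √(1.7² + 4.1²) ≈ 4.4.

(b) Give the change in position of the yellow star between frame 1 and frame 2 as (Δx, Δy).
(2.5, 5.0)

The yellow star was at (2.1, 7.6) in frame 1 and (4.6, 12.6) in frame 2.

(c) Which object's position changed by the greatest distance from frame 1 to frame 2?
the yellow star

(moved 5.6; next 4.9)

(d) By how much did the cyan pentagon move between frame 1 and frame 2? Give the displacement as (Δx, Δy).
(-3.9, 2.9)

The cyan pentagon was at (5.9, 3.6) in frame 1 and (2.0, 6.5) in frame 2.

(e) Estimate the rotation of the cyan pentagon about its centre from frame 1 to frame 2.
23° counter-clockwise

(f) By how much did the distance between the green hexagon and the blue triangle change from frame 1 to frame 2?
+1.3

Distance in frame 1: 6.4. Distance in frame 2: 7.7.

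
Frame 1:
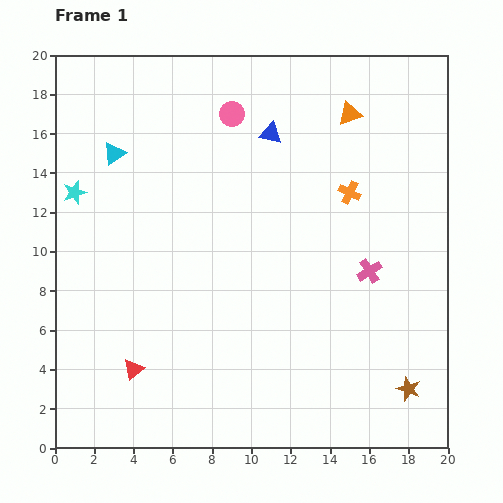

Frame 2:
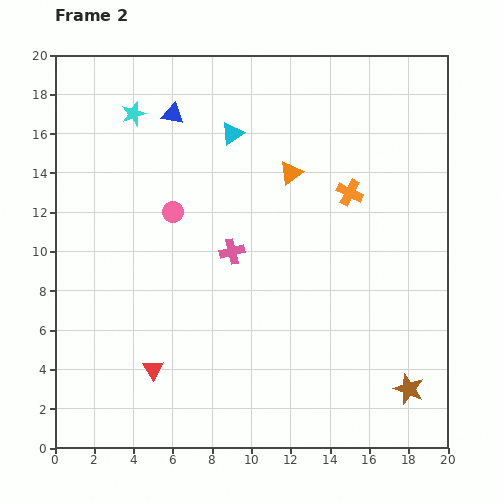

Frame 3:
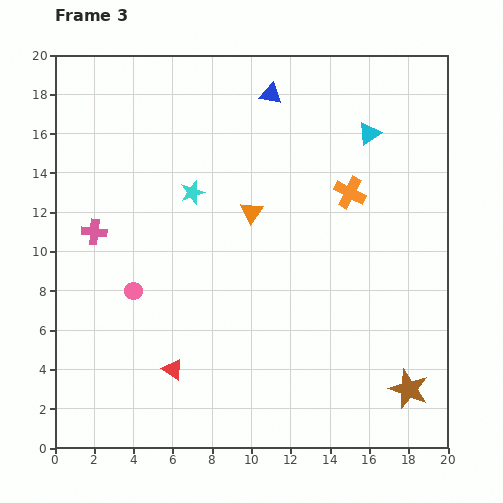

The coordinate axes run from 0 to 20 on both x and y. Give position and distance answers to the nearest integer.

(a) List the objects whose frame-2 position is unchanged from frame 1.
the orange cross, the brown star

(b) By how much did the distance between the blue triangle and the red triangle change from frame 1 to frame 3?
+1

Distance in frame 1: 14. Distance in frame 3: 15.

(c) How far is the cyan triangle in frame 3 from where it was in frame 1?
13

The cyan triangle moved from (3, 15) to (16, 16), a distance of √(13² + 1²) ≈ 13.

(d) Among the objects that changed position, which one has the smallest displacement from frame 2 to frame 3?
the red triangle

(moved 1)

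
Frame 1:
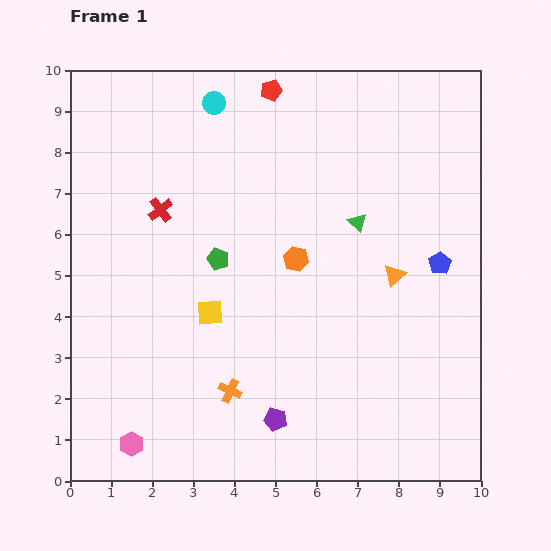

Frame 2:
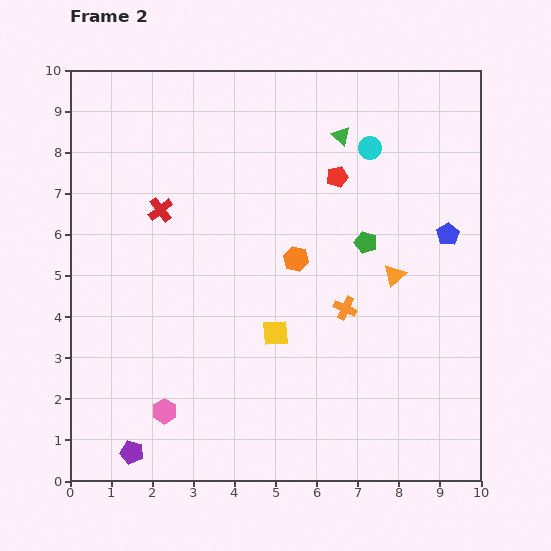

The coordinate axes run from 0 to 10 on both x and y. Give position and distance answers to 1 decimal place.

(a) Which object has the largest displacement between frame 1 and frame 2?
the cyan circle

(moved 4.0; next 3.6)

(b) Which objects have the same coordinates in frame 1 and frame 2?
the orange triangle, the orange hexagon, the red cross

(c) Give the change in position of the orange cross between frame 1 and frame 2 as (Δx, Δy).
(2.8, 2.0)

The orange cross was at (3.9, 2.2) in frame 1 and (6.7, 4.2) in frame 2.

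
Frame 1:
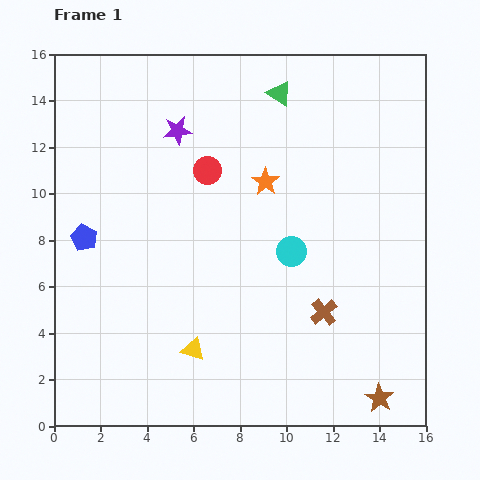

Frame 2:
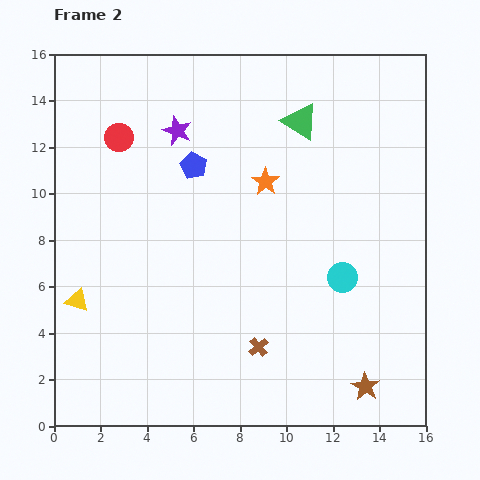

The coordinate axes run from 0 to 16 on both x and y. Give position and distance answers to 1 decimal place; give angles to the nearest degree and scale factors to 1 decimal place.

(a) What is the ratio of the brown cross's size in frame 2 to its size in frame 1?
0.7×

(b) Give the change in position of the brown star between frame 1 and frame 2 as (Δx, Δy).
(-0.6, 0.5)

The brown star was at (14.0, 1.2) in frame 1 and (13.4, 1.7) in frame 2.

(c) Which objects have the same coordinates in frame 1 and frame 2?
the purple star, the orange star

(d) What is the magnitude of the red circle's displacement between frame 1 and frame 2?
4.0

The red circle moved from (6.6, 11.0) to (2.8, 12.4), a distance of √(3.8² + 1.4²) ≈ 4.0.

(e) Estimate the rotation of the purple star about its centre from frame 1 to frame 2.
30° clockwise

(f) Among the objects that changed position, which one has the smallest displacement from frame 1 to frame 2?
the brown star

(moved 0.8)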